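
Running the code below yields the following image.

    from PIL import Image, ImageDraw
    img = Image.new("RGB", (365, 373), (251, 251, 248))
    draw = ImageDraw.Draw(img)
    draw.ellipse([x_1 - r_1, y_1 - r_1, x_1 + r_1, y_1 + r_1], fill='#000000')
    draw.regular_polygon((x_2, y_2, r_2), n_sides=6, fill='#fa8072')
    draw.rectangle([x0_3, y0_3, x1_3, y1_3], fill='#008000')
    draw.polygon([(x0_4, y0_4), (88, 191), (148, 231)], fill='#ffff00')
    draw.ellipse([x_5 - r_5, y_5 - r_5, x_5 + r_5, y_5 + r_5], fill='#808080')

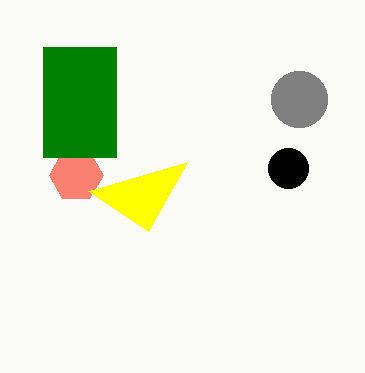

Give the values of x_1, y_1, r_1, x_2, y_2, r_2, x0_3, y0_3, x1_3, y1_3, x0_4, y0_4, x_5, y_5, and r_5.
x_1 = 288, y_1 = 168, r_1 = 20, x_2 = 76, y_2 = 175, r_2 = 27, x0_3 = 43, y0_3 = 47, x1_3 = 116, y1_3 = 157, x0_4 = 187, y0_4 = 162, x_5 = 299, y_5 = 99, r_5 = 28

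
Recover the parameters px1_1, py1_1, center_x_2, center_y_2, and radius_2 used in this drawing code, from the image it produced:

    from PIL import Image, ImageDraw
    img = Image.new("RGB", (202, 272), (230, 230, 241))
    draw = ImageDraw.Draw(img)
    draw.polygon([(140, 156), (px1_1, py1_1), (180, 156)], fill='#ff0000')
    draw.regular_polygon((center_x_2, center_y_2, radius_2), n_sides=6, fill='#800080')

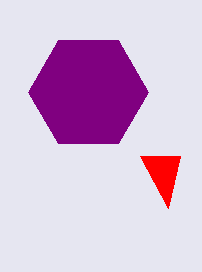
px1_1 = 168
py1_1 = 208
center_x_2 = 88
center_y_2 = 92
radius_2 = 60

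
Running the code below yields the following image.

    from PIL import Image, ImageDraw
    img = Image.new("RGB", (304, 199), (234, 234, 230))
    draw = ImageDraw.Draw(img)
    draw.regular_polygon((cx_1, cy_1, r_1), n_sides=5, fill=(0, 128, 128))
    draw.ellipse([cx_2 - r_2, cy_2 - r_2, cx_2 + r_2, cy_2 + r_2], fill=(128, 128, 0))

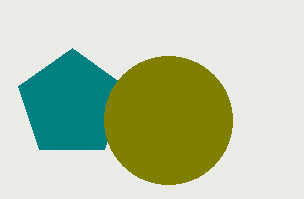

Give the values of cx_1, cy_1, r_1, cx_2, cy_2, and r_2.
cx_1 = 72, cy_1 = 104, r_1 = 56, cx_2 = 168, cy_2 = 120, r_2 = 64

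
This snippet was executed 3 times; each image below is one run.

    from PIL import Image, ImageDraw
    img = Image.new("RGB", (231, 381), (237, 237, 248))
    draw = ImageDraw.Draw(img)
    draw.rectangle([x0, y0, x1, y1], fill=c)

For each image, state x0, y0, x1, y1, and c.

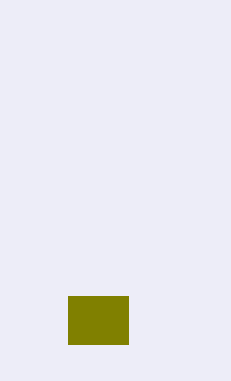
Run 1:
x0 = 68
y0 = 296
x1 = 128
y1 = 344
c = 'olive'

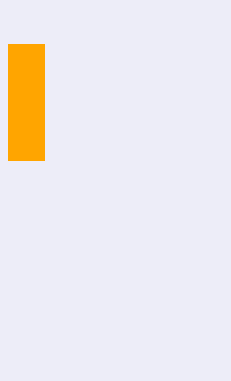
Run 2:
x0 = 8
y0 = 44
x1 = 44
y1 = 160
c = 'orange'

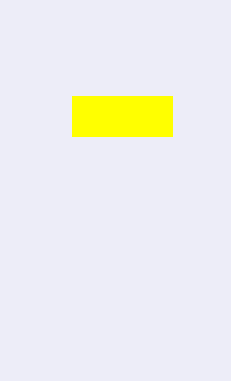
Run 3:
x0 = 72
y0 = 96
x1 = 172
y1 = 136
c = 'yellow'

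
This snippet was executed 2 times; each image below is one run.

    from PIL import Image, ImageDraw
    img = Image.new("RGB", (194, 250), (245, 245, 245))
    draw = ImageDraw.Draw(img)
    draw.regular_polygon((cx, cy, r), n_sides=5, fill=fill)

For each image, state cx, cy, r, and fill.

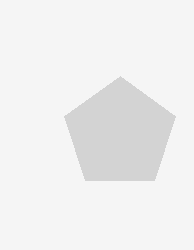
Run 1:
cx = 120, cy = 134, r = 58, fill = 'lightgray'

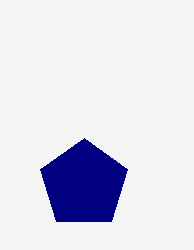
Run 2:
cx = 84
cy = 184
r = 46
fill = 'navy'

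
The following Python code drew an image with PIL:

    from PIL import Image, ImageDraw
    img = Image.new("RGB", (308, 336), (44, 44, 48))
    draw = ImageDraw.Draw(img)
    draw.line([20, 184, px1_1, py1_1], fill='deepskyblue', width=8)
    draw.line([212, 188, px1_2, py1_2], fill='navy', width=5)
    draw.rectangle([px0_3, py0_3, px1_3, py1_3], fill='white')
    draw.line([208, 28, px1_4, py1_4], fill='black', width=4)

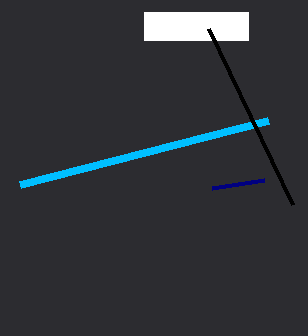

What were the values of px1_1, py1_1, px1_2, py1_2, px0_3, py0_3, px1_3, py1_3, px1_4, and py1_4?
px1_1 = 268, py1_1 = 120, px1_2 = 264, py1_2 = 180, px0_3 = 144, py0_3 = 12, px1_3 = 248, py1_3 = 40, px1_4 = 292, py1_4 = 204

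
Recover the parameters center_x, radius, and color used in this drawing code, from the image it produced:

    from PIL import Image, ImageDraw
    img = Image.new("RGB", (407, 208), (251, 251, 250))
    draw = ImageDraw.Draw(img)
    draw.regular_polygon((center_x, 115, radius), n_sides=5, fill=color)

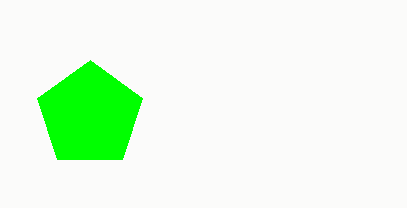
center_x = 90, radius = 55, color = 'lime'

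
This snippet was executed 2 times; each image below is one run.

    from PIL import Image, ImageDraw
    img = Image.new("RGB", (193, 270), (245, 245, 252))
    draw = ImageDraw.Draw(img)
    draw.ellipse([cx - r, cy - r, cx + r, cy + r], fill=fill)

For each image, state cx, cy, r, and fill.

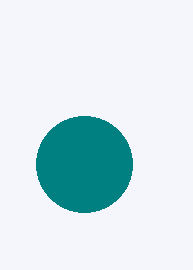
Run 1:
cx = 84
cy = 164
r = 48
fill = 'teal'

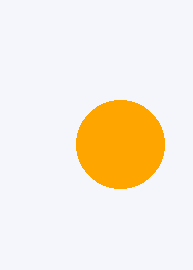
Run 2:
cx = 120; cy = 144; r = 44; fill = 'orange'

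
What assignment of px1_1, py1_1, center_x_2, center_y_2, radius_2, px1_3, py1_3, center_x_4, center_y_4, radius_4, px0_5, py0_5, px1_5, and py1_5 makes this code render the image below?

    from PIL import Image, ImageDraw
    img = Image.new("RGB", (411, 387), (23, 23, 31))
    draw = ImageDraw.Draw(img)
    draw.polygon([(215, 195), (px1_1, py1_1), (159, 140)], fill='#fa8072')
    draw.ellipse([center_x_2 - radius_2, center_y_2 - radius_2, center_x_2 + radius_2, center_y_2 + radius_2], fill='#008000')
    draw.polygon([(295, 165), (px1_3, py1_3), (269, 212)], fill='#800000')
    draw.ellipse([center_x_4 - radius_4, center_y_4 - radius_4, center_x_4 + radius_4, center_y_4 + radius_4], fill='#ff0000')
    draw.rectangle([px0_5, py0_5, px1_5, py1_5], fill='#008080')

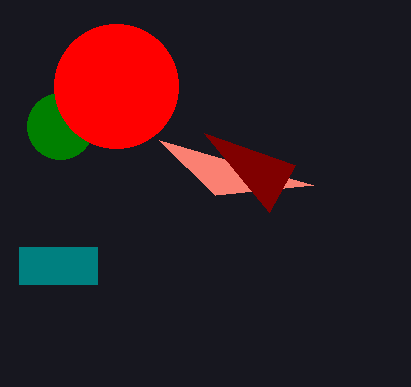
px1_1 = 313, py1_1 = 185, center_x_2 = 60, center_y_2 = 126, radius_2 = 33, px1_3 = 204, py1_3 = 133, center_x_4 = 116, center_y_4 = 86, radius_4 = 62, px0_5 = 19, py0_5 = 247, px1_5 = 97, py1_5 = 284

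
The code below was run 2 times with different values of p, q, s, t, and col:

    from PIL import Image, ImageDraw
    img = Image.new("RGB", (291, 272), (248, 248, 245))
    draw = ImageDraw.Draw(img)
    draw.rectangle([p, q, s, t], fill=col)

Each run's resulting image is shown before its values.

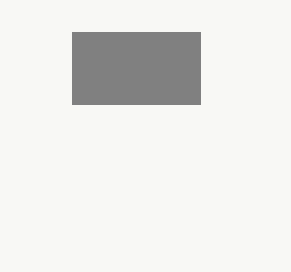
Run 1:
p = 72, q = 32, s = 200, t = 104, col = 'gray'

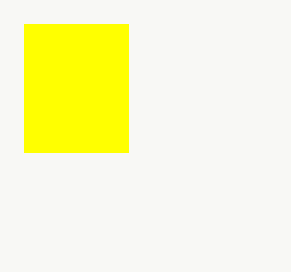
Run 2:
p = 24; q = 24; s = 128; t = 152; col = 'yellow'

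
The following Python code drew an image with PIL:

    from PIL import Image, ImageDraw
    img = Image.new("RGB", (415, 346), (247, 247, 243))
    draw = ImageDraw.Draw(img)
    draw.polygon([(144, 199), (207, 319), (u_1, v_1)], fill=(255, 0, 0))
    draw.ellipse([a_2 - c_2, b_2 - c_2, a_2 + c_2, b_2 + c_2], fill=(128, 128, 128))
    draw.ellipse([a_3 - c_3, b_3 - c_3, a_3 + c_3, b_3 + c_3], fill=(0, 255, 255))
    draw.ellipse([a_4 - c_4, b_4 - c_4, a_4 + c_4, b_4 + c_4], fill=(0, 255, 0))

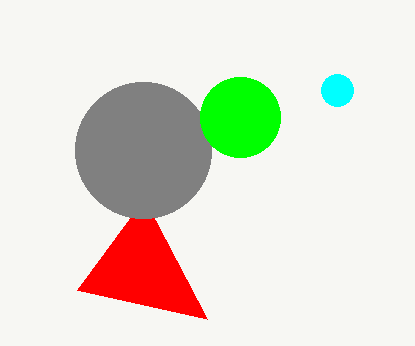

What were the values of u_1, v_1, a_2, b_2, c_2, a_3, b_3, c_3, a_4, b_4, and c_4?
u_1 = 77; v_1 = 290; a_2 = 143; b_2 = 150; c_2 = 68; a_3 = 337; b_3 = 90; c_3 = 16; a_4 = 240; b_4 = 117; c_4 = 40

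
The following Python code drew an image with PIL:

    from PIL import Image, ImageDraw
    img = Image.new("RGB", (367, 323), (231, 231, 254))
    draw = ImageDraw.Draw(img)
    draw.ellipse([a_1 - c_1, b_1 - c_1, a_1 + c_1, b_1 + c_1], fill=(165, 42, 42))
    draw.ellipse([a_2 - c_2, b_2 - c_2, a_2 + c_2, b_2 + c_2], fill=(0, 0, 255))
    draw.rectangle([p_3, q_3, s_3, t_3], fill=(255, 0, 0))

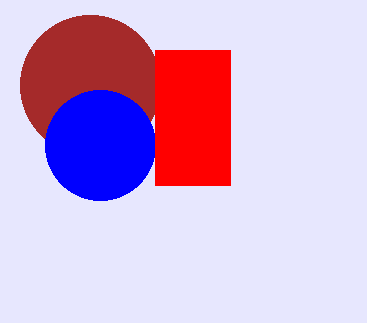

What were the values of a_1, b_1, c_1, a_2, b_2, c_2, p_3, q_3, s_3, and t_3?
a_1 = 90
b_1 = 85
c_1 = 70
a_2 = 100
b_2 = 145
c_2 = 55
p_3 = 155
q_3 = 50
s_3 = 230
t_3 = 185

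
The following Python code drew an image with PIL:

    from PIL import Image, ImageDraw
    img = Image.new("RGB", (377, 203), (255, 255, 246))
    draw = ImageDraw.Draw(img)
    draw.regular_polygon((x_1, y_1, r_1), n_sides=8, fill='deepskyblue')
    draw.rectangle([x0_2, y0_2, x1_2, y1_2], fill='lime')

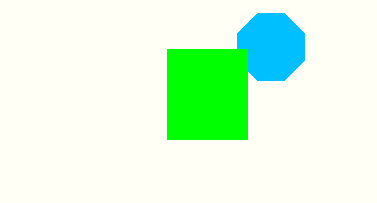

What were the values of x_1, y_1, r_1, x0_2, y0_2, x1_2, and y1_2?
x_1 = 271; y_1 = 47; r_1 = 36; x0_2 = 167; y0_2 = 49; x1_2 = 247; y1_2 = 139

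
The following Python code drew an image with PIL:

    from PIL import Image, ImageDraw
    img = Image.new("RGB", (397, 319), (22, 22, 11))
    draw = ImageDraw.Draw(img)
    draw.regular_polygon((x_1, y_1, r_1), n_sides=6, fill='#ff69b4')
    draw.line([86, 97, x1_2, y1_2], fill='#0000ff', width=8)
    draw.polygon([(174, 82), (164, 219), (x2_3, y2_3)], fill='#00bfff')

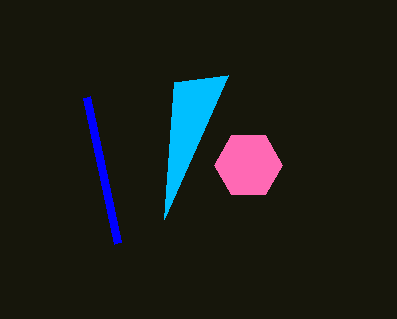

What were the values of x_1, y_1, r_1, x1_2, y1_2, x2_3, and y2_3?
x_1 = 248
y_1 = 165
r_1 = 34
x1_2 = 117
y1_2 = 243
x2_3 = 228
y2_3 = 75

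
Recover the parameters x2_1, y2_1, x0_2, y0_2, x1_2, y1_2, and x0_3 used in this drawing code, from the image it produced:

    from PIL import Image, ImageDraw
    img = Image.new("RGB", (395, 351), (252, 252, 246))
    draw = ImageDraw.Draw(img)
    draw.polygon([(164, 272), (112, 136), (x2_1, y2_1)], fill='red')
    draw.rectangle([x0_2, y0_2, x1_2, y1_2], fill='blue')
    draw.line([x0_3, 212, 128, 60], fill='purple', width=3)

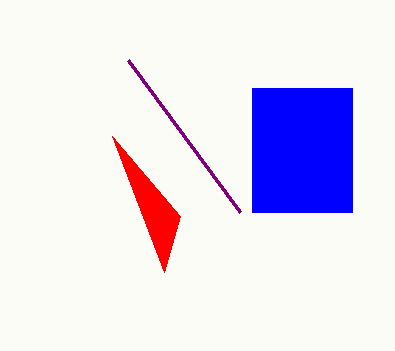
x2_1 = 180, y2_1 = 216, x0_2 = 252, y0_2 = 88, x1_2 = 352, y1_2 = 212, x0_3 = 240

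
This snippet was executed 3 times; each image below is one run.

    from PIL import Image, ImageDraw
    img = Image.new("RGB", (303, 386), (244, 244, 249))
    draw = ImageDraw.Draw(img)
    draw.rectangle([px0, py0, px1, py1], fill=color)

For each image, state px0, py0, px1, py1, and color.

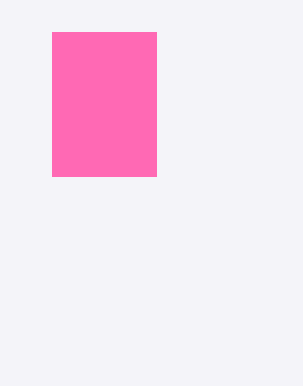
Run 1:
px0 = 52; py0 = 32; px1 = 156; py1 = 176; color = 'hotpink'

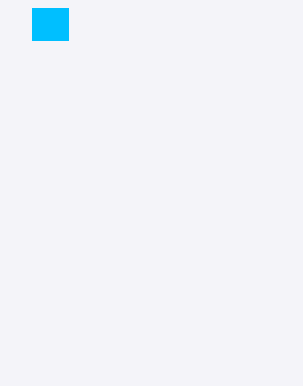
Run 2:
px0 = 32; py0 = 8; px1 = 68; py1 = 40; color = 'deepskyblue'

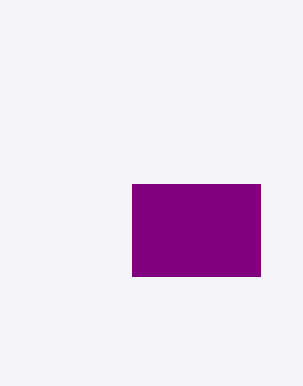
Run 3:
px0 = 132; py0 = 184; px1 = 260; py1 = 276; color = 'purple'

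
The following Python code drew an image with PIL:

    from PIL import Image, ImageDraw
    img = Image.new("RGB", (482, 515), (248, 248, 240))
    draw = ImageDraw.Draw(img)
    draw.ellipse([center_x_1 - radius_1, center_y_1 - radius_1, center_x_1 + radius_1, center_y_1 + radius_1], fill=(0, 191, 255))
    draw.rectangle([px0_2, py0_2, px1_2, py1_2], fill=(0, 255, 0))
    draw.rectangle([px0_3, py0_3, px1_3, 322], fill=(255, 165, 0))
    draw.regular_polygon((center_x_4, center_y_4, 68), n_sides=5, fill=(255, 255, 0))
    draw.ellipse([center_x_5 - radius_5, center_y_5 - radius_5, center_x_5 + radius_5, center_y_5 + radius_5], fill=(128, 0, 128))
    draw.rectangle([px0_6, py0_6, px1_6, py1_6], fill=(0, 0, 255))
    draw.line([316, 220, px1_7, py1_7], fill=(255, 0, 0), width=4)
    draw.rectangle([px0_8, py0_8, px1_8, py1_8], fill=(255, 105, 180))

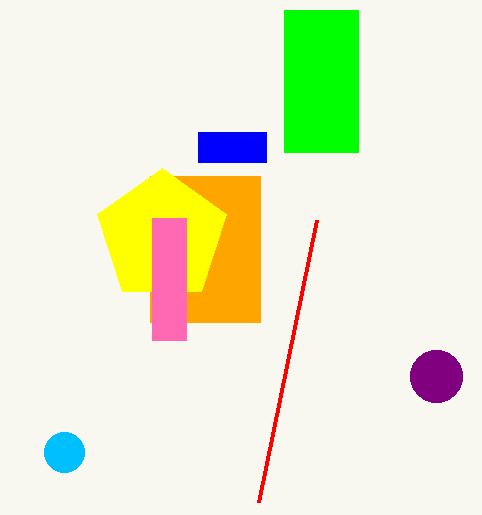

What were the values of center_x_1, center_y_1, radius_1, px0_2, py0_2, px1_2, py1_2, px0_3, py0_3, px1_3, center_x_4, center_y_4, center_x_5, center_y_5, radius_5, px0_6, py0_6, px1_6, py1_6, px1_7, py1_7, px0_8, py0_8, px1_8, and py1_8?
center_x_1 = 64; center_y_1 = 452; radius_1 = 20; px0_2 = 284; py0_2 = 10; px1_2 = 358; py1_2 = 152; px0_3 = 150; py0_3 = 176; px1_3 = 260; center_x_4 = 162; center_y_4 = 236; center_x_5 = 436; center_y_5 = 376; radius_5 = 26; px0_6 = 198; py0_6 = 132; px1_6 = 266; py1_6 = 162; px1_7 = 258; py1_7 = 502; px0_8 = 152; py0_8 = 218; px1_8 = 186; py1_8 = 340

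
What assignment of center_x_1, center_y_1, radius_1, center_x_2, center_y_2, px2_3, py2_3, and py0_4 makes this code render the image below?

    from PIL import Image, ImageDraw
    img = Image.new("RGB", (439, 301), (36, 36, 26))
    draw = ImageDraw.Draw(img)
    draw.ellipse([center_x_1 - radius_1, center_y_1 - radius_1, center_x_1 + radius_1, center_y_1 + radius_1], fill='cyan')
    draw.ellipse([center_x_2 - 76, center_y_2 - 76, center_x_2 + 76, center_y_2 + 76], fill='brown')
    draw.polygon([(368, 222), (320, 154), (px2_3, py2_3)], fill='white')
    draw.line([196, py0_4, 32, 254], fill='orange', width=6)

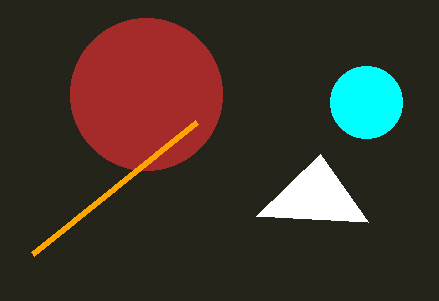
center_x_1 = 366; center_y_1 = 102; radius_1 = 36; center_x_2 = 146; center_y_2 = 94; px2_3 = 256; py2_3 = 216; py0_4 = 122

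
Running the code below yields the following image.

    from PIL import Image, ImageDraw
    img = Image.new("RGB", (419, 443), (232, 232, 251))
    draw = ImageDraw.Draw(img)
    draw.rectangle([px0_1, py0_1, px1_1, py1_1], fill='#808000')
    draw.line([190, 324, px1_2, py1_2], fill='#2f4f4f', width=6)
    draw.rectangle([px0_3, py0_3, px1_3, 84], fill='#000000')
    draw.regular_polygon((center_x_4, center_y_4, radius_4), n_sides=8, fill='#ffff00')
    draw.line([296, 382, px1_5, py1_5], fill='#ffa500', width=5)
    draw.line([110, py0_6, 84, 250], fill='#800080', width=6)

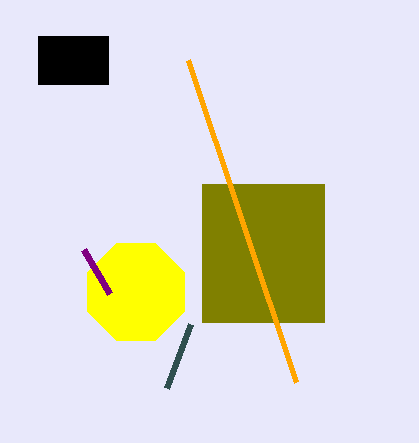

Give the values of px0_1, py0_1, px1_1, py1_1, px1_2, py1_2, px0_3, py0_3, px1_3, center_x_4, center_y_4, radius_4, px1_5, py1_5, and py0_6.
px0_1 = 202, py0_1 = 184, px1_1 = 324, py1_1 = 322, px1_2 = 166, py1_2 = 388, px0_3 = 38, py0_3 = 36, px1_3 = 108, center_x_4 = 136, center_y_4 = 292, radius_4 = 52, px1_5 = 188, py1_5 = 60, py0_6 = 294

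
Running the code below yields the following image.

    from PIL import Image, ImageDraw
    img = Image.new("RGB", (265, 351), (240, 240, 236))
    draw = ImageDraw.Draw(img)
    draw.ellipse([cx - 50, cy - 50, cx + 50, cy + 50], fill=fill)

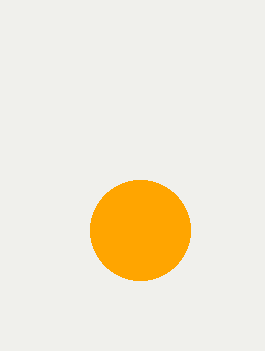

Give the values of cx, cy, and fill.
cx = 140
cy = 230
fill = 'orange'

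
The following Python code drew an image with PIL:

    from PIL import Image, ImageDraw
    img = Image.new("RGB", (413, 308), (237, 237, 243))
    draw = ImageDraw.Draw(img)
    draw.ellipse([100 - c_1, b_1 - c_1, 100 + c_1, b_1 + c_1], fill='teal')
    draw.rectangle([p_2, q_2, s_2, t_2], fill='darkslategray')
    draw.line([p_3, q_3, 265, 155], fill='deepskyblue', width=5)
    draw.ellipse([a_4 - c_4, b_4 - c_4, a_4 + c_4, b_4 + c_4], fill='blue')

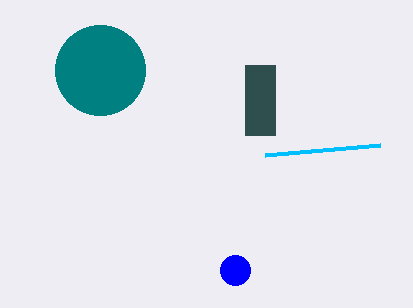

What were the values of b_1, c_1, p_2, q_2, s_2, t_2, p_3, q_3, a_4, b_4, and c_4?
b_1 = 70, c_1 = 45, p_2 = 245, q_2 = 65, s_2 = 275, t_2 = 135, p_3 = 380, q_3 = 145, a_4 = 235, b_4 = 270, c_4 = 15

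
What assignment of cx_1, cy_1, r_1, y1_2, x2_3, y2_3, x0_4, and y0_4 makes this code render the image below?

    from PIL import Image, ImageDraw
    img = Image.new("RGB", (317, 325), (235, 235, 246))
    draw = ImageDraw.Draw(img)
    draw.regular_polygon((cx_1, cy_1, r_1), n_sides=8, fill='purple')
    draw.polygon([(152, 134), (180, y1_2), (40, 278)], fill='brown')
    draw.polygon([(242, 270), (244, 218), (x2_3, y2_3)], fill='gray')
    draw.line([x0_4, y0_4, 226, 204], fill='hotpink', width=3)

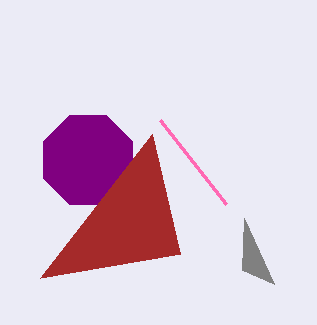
cx_1 = 88, cy_1 = 160, r_1 = 48, y1_2 = 254, x2_3 = 274, y2_3 = 284, x0_4 = 160, y0_4 = 120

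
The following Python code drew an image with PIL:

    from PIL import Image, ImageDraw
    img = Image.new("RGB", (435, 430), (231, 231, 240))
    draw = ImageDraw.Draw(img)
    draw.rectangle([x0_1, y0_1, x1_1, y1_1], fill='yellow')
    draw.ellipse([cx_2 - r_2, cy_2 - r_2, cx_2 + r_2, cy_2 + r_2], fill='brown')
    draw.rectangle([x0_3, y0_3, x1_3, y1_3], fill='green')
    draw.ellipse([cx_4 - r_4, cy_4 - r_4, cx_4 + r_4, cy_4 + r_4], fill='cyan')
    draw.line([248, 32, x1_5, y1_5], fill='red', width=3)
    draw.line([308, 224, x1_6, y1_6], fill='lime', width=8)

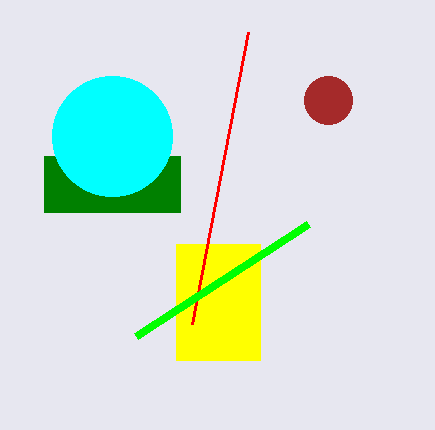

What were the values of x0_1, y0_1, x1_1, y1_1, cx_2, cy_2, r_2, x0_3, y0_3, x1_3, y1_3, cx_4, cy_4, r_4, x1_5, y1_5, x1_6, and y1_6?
x0_1 = 176, y0_1 = 244, x1_1 = 260, y1_1 = 360, cx_2 = 328, cy_2 = 100, r_2 = 24, x0_3 = 44, y0_3 = 156, x1_3 = 180, y1_3 = 212, cx_4 = 112, cy_4 = 136, r_4 = 60, x1_5 = 192, y1_5 = 324, x1_6 = 136, y1_6 = 336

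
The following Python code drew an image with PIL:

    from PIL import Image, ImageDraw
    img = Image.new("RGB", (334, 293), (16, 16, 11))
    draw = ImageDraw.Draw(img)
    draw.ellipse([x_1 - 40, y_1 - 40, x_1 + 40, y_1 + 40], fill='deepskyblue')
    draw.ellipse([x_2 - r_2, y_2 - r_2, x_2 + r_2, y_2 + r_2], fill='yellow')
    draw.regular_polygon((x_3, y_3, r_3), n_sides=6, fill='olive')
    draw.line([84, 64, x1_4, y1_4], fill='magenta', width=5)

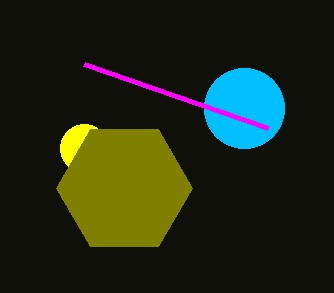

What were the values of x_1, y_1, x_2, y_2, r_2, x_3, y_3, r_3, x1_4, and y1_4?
x_1 = 244
y_1 = 108
x_2 = 84
y_2 = 148
r_2 = 24
x_3 = 124
y_3 = 188
r_3 = 68
x1_4 = 268
y1_4 = 128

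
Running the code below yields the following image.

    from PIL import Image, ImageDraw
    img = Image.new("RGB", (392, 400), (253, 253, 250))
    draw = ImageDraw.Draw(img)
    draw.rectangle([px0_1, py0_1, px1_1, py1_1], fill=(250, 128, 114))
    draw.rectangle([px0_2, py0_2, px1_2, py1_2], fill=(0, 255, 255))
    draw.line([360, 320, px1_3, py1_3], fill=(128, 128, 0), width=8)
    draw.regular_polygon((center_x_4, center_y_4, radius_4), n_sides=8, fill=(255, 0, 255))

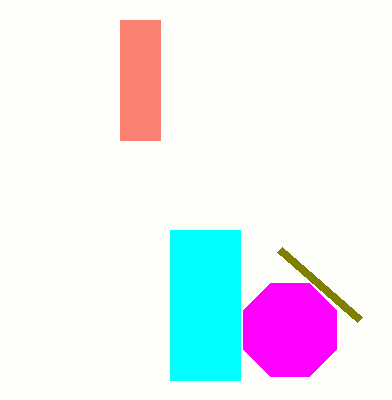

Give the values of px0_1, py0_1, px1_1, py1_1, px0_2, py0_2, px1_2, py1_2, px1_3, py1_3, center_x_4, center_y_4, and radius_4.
px0_1 = 120; py0_1 = 20; px1_1 = 160; py1_1 = 140; px0_2 = 170; py0_2 = 230; px1_2 = 240; py1_2 = 380; px1_3 = 280; py1_3 = 250; center_x_4 = 290; center_y_4 = 330; radius_4 = 50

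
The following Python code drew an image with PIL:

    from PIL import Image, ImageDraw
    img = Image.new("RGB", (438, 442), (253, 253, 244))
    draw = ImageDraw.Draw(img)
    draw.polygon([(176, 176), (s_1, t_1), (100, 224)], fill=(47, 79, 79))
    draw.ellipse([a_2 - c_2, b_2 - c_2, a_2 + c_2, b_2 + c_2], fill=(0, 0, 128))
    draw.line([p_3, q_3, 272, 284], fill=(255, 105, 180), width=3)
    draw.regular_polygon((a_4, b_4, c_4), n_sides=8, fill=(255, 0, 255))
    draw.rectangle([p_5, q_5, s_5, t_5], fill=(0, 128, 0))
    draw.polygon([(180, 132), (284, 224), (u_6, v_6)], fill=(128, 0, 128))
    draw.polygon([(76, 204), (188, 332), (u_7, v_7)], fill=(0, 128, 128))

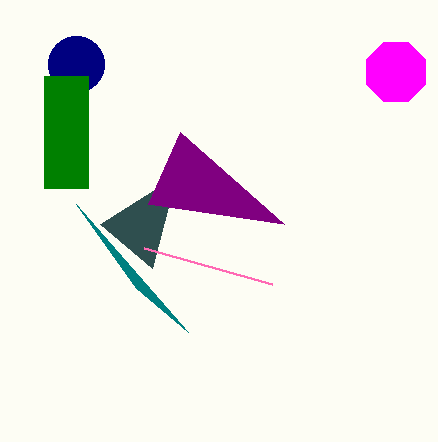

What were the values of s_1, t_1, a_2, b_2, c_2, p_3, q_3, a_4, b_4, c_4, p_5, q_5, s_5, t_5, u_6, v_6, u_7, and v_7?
s_1 = 152; t_1 = 268; a_2 = 76; b_2 = 64; c_2 = 28; p_3 = 144; q_3 = 248; a_4 = 396; b_4 = 72; c_4 = 32; p_5 = 44; q_5 = 76; s_5 = 88; t_5 = 188; u_6 = 148; v_6 = 204; u_7 = 136; v_7 = 288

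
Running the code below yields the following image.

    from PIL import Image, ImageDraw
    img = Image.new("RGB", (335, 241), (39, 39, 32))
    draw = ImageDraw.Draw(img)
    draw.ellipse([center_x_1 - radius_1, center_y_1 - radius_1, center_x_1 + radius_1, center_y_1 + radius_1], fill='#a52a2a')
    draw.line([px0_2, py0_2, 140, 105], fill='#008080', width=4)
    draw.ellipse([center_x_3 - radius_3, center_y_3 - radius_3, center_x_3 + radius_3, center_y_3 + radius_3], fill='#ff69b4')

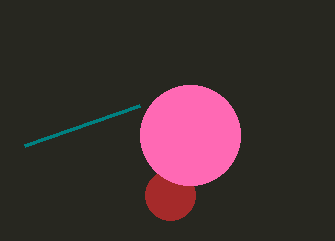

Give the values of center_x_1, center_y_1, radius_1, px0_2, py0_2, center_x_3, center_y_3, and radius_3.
center_x_1 = 170
center_y_1 = 195
radius_1 = 25
px0_2 = 25
py0_2 = 145
center_x_3 = 190
center_y_3 = 135
radius_3 = 50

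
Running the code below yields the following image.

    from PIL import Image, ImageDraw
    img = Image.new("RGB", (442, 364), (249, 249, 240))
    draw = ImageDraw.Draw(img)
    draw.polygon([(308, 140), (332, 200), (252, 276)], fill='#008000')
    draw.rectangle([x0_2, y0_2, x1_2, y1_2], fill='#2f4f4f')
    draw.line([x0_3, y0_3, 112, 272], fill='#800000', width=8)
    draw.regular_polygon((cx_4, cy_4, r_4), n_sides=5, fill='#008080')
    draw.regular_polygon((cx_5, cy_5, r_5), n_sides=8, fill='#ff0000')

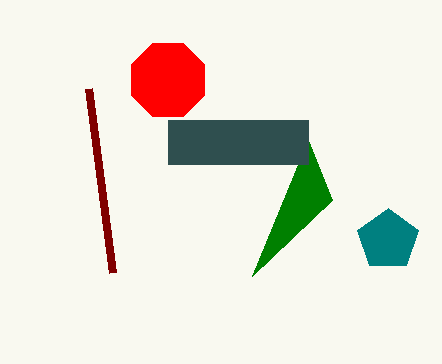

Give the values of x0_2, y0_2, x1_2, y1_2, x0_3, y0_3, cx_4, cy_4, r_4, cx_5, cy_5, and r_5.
x0_2 = 168, y0_2 = 120, x1_2 = 308, y1_2 = 164, x0_3 = 88, y0_3 = 88, cx_4 = 388, cy_4 = 240, r_4 = 32, cx_5 = 168, cy_5 = 80, r_5 = 40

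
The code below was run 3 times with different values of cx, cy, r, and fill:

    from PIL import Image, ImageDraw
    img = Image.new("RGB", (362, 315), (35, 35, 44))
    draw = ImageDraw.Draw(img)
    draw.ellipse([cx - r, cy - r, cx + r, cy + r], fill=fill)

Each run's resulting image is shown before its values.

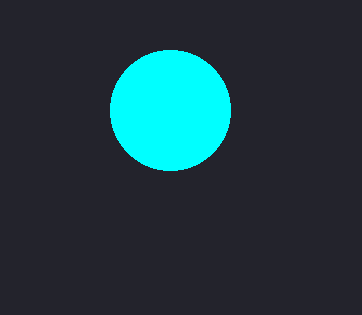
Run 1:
cx = 170; cy = 110; r = 60; fill = 'cyan'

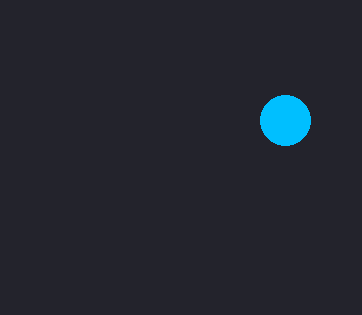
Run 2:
cx = 285, cy = 120, r = 25, fill = 'deepskyblue'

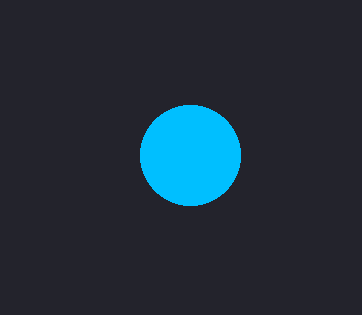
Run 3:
cx = 190, cy = 155, r = 50, fill = 'deepskyblue'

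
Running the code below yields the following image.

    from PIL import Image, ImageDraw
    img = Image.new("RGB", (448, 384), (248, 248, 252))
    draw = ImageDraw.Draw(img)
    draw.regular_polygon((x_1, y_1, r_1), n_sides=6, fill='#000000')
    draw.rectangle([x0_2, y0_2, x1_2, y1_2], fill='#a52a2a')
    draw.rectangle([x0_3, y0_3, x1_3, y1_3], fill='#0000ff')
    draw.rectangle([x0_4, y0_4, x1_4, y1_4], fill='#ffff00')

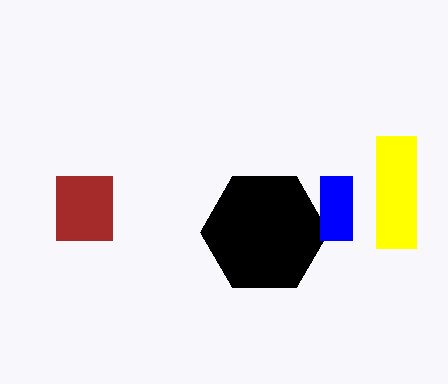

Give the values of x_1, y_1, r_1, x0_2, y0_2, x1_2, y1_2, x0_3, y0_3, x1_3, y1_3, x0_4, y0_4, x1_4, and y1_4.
x_1 = 264
y_1 = 232
r_1 = 64
x0_2 = 56
y0_2 = 176
x1_2 = 112
y1_2 = 240
x0_3 = 320
y0_3 = 176
x1_3 = 352
y1_3 = 240
x0_4 = 376
y0_4 = 136
x1_4 = 416
y1_4 = 248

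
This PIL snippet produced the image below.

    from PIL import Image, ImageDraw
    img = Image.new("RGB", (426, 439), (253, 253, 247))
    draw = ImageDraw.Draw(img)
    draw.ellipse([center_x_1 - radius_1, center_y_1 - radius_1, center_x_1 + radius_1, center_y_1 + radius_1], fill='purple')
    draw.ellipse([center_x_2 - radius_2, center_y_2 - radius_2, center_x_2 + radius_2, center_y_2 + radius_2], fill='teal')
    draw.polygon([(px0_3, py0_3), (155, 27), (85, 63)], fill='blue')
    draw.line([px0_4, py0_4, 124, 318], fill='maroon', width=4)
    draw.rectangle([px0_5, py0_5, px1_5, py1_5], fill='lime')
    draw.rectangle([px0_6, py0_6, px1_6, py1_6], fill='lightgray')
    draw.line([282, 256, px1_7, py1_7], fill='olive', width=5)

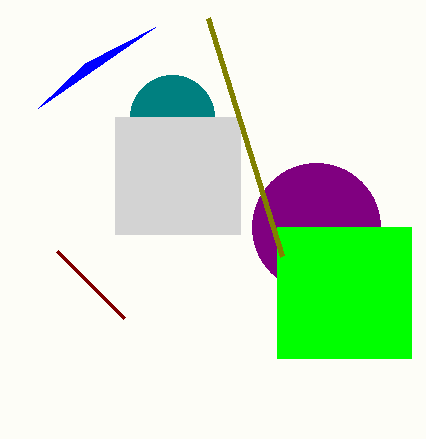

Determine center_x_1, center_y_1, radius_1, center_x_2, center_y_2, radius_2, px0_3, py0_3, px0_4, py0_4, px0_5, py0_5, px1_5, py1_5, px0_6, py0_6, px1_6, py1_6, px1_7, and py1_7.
center_x_1 = 316, center_y_1 = 227, radius_1 = 64, center_x_2 = 172, center_y_2 = 117, radius_2 = 42, px0_3 = 38, py0_3 = 108, px0_4 = 57, py0_4 = 251, px0_5 = 277, py0_5 = 227, px1_5 = 411, py1_5 = 358, px0_6 = 115, py0_6 = 117, px1_6 = 240, py1_6 = 234, px1_7 = 208, py1_7 = 18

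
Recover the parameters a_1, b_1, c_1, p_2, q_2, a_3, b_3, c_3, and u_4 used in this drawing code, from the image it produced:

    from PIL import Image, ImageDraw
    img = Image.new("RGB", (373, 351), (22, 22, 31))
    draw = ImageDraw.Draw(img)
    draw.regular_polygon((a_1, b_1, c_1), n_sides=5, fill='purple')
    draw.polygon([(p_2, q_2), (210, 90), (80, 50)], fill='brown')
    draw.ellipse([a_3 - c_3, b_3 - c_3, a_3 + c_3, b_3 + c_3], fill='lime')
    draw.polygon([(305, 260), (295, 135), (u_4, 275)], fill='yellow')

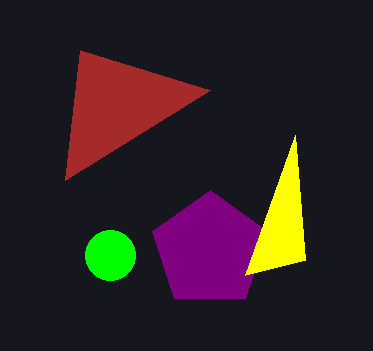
a_1 = 210
b_1 = 250
c_1 = 60
p_2 = 65
q_2 = 180
a_3 = 110
b_3 = 255
c_3 = 25
u_4 = 245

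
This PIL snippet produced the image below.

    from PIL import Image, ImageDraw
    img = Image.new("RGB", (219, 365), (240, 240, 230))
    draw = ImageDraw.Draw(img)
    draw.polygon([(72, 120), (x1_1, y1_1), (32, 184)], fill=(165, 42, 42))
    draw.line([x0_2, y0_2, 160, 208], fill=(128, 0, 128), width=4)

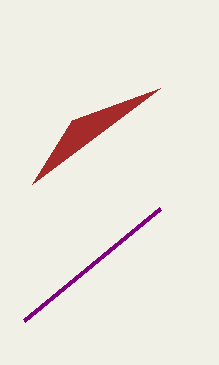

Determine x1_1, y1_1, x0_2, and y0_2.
x1_1 = 160
y1_1 = 88
x0_2 = 24
y0_2 = 320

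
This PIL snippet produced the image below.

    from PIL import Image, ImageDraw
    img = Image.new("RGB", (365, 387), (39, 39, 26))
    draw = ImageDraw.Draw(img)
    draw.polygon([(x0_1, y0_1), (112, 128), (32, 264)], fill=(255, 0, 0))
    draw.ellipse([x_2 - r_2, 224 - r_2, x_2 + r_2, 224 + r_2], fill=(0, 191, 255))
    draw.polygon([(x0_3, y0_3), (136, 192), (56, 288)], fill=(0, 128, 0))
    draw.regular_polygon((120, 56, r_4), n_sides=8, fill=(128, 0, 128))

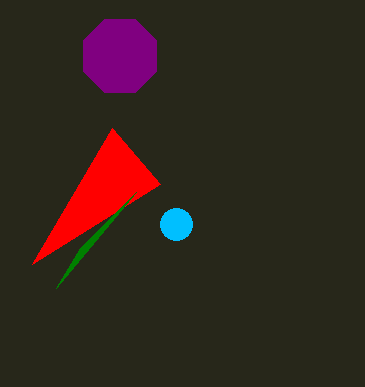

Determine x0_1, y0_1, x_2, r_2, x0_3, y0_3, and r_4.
x0_1 = 160; y0_1 = 184; x_2 = 176; r_2 = 16; x0_3 = 80; y0_3 = 248; r_4 = 40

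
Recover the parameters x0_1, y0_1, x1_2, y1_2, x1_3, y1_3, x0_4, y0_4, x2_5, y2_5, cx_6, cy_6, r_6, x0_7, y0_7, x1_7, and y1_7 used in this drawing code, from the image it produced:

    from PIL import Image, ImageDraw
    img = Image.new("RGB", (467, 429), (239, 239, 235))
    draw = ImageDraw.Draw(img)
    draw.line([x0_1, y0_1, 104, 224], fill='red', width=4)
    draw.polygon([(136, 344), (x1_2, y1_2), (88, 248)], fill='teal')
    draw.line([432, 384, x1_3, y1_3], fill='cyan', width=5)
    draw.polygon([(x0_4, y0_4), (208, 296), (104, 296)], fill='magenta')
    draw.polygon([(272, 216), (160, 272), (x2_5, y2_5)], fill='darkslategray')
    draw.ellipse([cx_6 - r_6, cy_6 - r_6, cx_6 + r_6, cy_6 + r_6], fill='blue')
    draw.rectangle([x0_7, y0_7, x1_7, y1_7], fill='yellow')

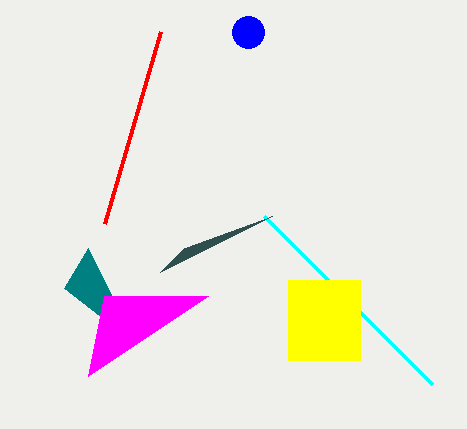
x0_1 = 160, y0_1 = 32, x1_2 = 64, y1_2 = 288, x1_3 = 264, y1_3 = 216, x0_4 = 88, y0_4 = 376, x2_5 = 184, y2_5 = 248, cx_6 = 248, cy_6 = 32, r_6 = 16, x0_7 = 288, y0_7 = 280, x1_7 = 360, y1_7 = 360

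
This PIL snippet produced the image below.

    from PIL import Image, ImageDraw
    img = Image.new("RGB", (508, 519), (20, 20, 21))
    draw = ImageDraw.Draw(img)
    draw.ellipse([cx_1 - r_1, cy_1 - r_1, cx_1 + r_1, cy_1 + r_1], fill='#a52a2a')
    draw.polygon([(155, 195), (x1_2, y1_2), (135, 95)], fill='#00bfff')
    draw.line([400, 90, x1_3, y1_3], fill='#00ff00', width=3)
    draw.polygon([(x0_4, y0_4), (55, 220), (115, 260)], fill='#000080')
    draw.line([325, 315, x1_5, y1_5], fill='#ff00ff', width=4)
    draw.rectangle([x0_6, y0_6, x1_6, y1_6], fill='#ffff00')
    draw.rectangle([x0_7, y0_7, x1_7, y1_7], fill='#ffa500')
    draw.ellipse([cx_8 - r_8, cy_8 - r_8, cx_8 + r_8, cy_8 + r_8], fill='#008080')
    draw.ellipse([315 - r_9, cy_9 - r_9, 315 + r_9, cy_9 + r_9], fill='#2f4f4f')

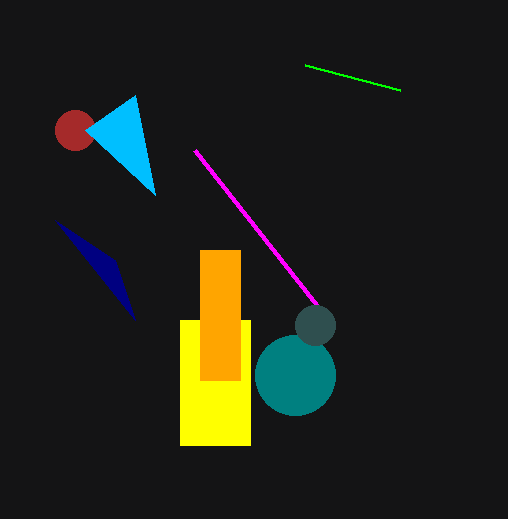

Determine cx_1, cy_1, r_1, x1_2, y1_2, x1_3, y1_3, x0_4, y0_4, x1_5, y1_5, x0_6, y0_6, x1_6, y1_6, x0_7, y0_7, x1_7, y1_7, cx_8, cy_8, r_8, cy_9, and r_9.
cx_1 = 75; cy_1 = 130; r_1 = 20; x1_2 = 85; y1_2 = 130; x1_3 = 305; y1_3 = 65; x0_4 = 135; y0_4 = 320; x1_5 = 195; y1_5 = 150; x0_6 = 180; y0_6 = 320; x1_6 = 250; y1_6 = 445; x0_7 = 200; y0_7 = 250; x1_7 = 240; y1_7 = 380; cx_8 = 295; cy_8 = 375; r_8 = 40; cy_9 = 325; r_9 = 20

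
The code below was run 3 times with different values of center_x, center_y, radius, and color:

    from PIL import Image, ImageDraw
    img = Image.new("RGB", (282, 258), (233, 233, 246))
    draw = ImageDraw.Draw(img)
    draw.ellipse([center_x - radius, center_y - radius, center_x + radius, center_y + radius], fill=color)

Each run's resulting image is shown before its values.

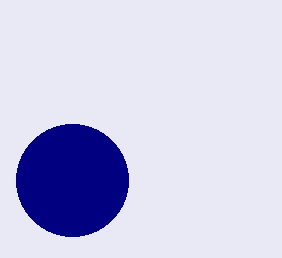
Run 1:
center_x = 72, center_y = 180, radius = 56, color = 'navy'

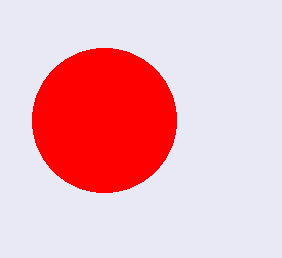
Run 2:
center_x = 104
center_y = 120
radius = 72
color = 'red'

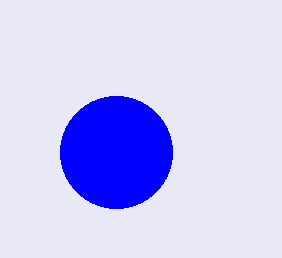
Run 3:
center_x = 116; center_y = 152; radius = 56; color = 'blue'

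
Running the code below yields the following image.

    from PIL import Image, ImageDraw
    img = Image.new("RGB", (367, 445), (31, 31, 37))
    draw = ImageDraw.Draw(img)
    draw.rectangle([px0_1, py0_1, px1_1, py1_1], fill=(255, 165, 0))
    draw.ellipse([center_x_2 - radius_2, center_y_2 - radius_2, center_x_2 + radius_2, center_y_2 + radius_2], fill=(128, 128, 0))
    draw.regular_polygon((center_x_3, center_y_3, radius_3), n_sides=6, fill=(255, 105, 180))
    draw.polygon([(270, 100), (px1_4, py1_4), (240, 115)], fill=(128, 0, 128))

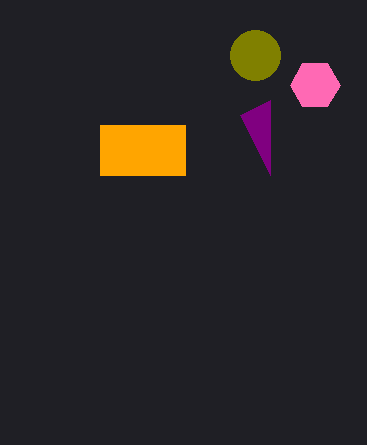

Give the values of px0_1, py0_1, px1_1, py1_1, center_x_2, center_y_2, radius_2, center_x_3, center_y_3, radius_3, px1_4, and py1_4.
px0_1 = 100
py0_1 = 125
px1_1 = 185
py1_1 = 175
center_x_2 = 255
center_y_2 = 55
radius_2 = 25
center_x_3 = 315
center_y_3 = 85
radius_3 = 25
px1_4 = 270
py1_4 = 175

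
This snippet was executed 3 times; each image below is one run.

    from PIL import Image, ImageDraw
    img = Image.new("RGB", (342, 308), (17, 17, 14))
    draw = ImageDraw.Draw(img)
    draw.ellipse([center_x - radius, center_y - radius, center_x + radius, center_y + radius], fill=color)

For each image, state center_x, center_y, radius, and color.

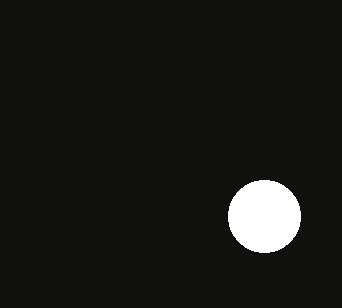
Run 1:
center_x = 264
center_y = 216
radius = 36
color = 'white'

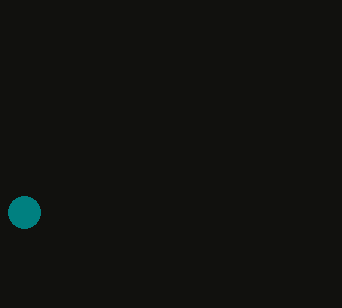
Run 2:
center_x = 24
center_y = 212
radius = 16
color = 'teal'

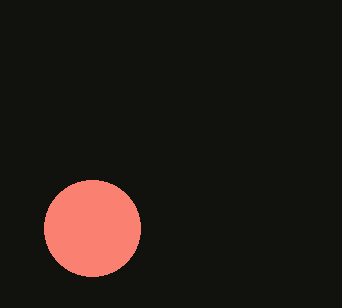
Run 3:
center_x = 92, center_y = 228, radius = 48, color = 'salmon'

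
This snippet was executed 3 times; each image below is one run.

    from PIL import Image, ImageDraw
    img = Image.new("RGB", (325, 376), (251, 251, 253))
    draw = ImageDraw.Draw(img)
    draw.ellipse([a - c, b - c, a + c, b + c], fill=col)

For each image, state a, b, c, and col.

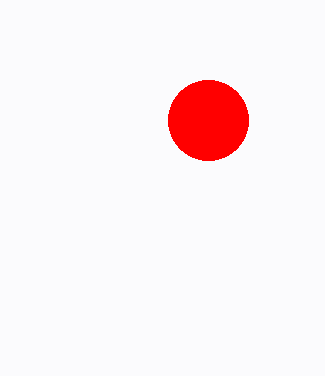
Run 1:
a = 208, b = 120, c = 40, col = 'red'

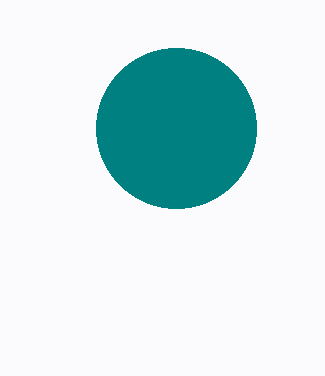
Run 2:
a = 176, b = 128, c = 80, col = 'teal'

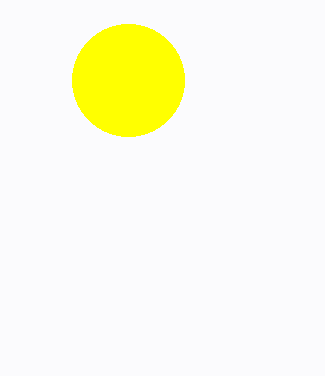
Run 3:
a = 128, b = 80, c = 56, col = 'yellow'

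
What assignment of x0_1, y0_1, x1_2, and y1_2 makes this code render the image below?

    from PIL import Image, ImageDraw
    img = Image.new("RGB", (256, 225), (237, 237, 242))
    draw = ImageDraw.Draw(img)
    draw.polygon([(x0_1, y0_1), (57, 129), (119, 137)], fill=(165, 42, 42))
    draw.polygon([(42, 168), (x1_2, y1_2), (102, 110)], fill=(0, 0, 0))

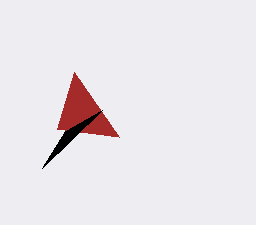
x0_1 = 74, y0_1 = 72, x1_2 = 65, y1_2 = 131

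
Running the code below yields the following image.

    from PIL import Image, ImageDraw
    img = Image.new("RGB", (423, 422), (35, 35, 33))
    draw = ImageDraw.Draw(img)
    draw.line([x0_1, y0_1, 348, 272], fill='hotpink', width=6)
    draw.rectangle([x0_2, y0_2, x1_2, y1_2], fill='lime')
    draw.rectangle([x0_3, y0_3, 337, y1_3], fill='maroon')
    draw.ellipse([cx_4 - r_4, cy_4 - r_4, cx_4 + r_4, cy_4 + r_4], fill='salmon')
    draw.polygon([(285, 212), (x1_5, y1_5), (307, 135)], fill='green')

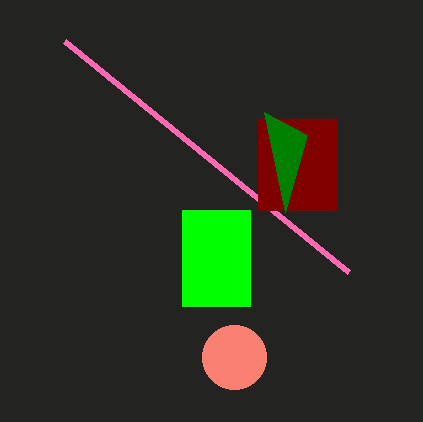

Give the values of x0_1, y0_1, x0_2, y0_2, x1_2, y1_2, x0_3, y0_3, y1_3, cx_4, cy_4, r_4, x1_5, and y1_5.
x0_1 = 64, y0_1 = 41, x0_2 = 182, y0_2 = 210, x1_2 = 250, y1_2 = 306, x0_3 = 258, y0_3 = 119, y1_3 = 210, cx_4 = 234, cy_4 = 357, r_4 = 32, x1_5 = 264, y1_5 = 112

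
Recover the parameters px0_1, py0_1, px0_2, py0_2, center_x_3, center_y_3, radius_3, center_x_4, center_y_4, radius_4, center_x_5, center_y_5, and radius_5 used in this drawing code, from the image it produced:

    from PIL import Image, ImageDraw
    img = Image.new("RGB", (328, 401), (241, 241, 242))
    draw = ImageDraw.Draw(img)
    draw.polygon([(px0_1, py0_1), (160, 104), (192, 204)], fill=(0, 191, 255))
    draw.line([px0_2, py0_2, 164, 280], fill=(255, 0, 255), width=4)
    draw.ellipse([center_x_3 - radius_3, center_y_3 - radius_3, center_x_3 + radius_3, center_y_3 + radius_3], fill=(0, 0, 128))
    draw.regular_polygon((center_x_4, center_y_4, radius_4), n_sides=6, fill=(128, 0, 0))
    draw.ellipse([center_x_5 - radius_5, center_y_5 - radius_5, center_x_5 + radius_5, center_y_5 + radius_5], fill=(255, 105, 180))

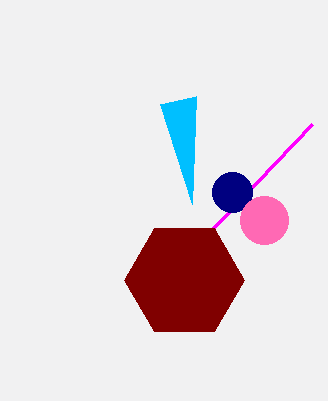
px0_1 = 196, py0_1 = 96, px0_2 = 312, py0_2 = 124, center_x_3 = 232, center_y_3 = 192, radius_3 = 20, center_x_4 = 184, center_y_4 = 280, radius_4 = 60, center_x_5 = 264, center_y_5 = 220, radius_5 = 24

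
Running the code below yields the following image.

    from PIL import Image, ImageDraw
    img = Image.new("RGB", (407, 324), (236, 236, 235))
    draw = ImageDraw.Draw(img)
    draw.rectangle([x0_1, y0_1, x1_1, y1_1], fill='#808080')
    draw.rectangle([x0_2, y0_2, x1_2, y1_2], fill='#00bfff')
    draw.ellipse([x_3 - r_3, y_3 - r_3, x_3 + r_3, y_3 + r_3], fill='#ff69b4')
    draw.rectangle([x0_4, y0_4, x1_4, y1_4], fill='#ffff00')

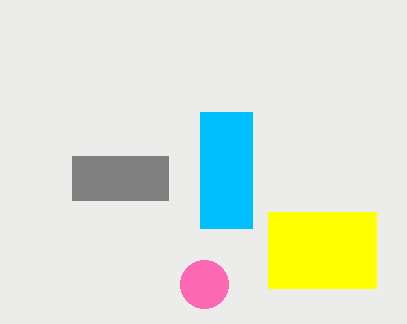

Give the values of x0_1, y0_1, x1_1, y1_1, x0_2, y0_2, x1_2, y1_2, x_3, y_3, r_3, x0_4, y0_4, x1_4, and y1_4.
x0_1 = 72; y0_1 = 156; x1_1 = 168; y1_1 = 200; x0_2 = 200; y0_2 = 112; x1_2 = 252; y1_2 = 228; x_3 = 204; y_3 = 284; r_3 = 24; x0_4 = 268; y0_4 = 212; x1_4 = 376; y1_4 = 288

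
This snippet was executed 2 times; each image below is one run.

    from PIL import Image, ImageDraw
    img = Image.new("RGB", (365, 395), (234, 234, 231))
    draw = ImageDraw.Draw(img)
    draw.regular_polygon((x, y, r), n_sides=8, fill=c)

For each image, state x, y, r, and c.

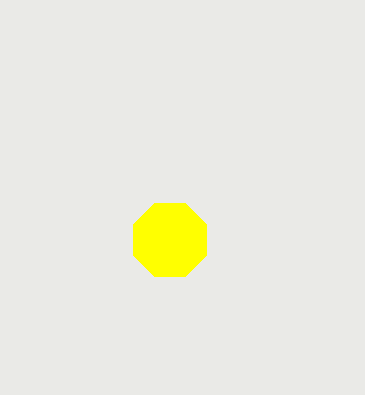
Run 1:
x = 170; y = 240; r = 40; c = 'yellow'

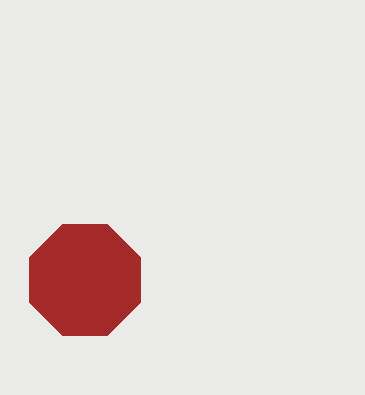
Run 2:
x = 85; y = 280; r = 60; c = 'brown'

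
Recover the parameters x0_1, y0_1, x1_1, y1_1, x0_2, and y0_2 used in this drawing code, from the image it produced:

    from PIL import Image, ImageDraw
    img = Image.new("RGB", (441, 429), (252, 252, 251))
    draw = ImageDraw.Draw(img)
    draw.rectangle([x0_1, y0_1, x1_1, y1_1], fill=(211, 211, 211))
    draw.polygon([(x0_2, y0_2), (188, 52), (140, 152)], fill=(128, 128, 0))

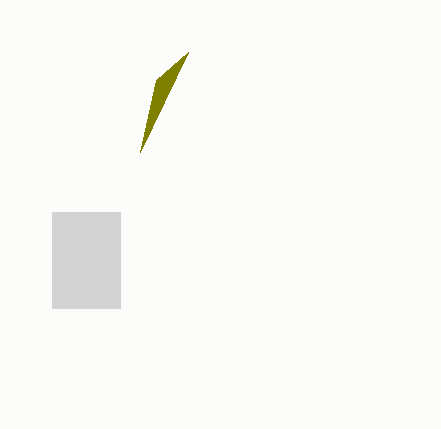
x0_1 = 52
y0_1 = 212
x1_1 = 120
y1_1 = 308
x0_2 = 156
y0_2 = 80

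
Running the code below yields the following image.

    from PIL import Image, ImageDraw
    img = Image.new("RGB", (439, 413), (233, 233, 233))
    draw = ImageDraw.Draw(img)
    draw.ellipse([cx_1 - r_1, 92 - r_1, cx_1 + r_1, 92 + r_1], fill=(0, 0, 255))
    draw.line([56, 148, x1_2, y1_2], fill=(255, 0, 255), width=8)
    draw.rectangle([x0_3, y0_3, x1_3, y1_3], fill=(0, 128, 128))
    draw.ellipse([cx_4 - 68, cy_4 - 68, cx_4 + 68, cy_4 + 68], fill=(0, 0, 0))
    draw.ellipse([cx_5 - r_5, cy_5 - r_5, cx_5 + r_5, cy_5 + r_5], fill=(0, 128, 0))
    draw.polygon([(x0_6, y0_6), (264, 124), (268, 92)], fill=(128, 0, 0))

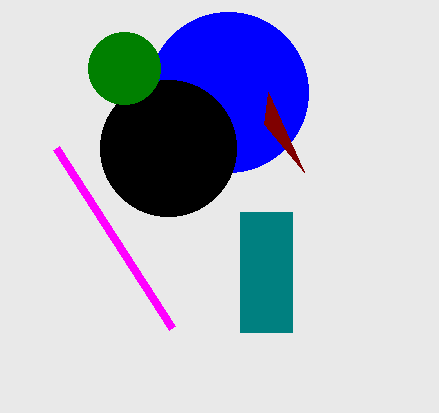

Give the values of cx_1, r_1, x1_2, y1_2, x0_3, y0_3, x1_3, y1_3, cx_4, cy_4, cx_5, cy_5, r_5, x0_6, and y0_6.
cx_1 = 228; r_1 = 80; x1_2 = 172; y1_2 = 328; x0_3 = 240; y0_3 = 212; x1_3 = 292; y1_3 = 332; cx_4 = 168; cy_4 = 148; cx_5 = 124; cy_5 = 68; r_5 = 36; x0_6 = 304; y0_6 = 172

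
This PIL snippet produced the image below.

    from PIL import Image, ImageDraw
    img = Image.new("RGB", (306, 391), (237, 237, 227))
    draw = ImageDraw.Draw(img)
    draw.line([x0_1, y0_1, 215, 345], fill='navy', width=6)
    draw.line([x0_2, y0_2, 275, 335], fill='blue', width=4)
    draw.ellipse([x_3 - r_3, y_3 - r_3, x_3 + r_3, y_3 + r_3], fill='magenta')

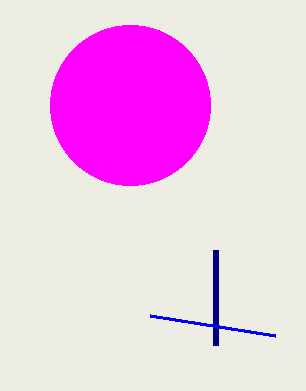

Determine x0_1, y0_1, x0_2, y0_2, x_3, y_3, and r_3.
x0_1 = 215, y0_1 = 250, x0_2 = 150, y0_2 = 315, x_3 = 130, y_3 = 105, r_3 = 80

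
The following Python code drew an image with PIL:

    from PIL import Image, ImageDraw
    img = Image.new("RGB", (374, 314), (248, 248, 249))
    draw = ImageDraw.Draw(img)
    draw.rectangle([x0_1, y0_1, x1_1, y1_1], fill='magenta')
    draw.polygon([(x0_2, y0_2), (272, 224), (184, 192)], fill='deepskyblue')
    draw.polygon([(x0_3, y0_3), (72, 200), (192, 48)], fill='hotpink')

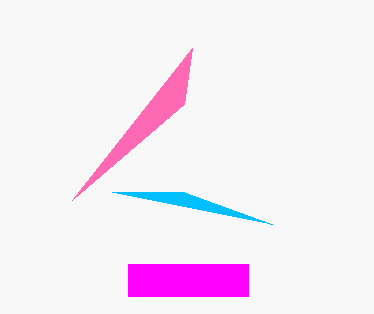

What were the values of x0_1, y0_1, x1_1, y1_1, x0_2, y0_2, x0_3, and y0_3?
x0_1 = 128; y0_1 = 264; x1_1 = 248; y1_1 = 296; x0_2 = 112; y0_2 = 192; x0_3 = 184; y0_3 = 104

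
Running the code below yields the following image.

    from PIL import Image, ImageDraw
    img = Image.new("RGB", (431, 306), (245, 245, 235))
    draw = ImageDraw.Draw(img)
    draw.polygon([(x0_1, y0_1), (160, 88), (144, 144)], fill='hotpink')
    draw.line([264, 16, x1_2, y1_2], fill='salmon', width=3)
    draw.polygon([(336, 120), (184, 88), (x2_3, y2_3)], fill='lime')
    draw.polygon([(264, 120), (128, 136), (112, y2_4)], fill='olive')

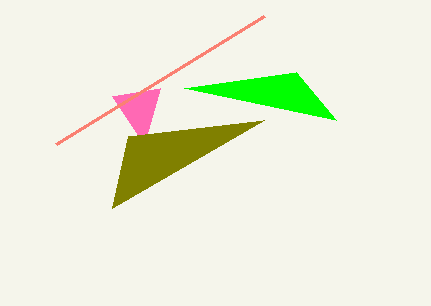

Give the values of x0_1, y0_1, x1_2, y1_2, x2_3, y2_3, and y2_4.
x0_1 = 112, y0_1 = 96, x1_2 = 56, y1_2 = 144, x2_3 = 296, y2_3 = 72, y2_4 = 208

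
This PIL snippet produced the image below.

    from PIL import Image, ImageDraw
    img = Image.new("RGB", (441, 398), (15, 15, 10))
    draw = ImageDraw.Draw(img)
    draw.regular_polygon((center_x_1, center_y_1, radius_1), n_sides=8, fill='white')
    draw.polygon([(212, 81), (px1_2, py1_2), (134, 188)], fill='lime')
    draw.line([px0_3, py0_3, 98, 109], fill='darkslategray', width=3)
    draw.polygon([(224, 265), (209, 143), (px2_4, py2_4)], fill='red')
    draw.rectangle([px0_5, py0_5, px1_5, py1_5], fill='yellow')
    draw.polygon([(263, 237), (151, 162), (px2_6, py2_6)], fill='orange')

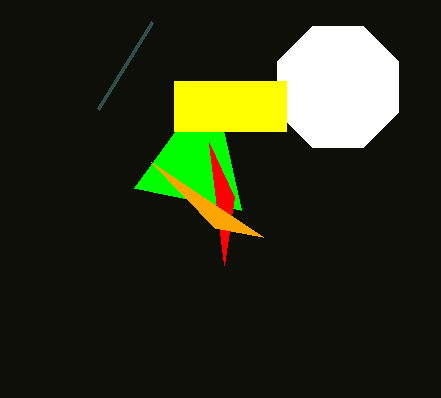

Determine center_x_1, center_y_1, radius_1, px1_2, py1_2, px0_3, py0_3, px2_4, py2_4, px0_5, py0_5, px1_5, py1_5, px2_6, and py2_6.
center_x_1 = 338; center_y_1 = 87; radius_1 = 66; px1_2 = 241; py1_2 = 210; px0_3 = 152; py0_3 = 22; px2_4 = 234; py2_4 = 197; px0_5 = 174; py0_5 = 81; px1_5 = 286; py1_5 = 131; px2_6 = 215; py2_6 = 228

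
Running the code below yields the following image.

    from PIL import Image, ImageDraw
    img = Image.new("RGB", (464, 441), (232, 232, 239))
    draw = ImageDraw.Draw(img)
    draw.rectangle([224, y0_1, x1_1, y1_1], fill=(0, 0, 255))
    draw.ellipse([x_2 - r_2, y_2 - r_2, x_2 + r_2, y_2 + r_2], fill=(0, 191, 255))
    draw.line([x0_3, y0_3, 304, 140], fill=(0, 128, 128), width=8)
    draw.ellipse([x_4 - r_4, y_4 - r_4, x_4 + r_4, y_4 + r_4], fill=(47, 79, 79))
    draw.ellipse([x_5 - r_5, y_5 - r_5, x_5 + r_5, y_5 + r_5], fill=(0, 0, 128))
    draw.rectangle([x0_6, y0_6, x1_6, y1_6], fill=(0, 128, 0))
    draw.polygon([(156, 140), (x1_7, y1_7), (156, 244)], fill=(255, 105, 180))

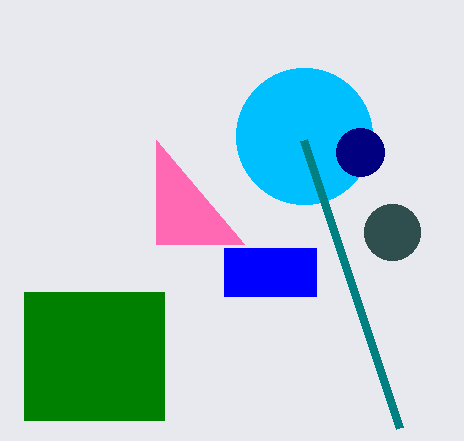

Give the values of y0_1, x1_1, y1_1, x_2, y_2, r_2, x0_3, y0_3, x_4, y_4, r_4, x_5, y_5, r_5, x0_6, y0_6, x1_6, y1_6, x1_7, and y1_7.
y0_1 = 248; x1_1 = 316; y1_1 = 296; x_2 = 304; y_2 = 136; r_2 = 68; x0_3 = 400; y0_3 = 428; x_4 = 392; y_4 = 232; r_4 = 28; x_5 = 360; y_5 = 152; r_5 = 24; x0_6 = 24; y0_6 = 292; x1_6 = 164; y1_6 = 420; x1_7 = 244; y1_7 = 244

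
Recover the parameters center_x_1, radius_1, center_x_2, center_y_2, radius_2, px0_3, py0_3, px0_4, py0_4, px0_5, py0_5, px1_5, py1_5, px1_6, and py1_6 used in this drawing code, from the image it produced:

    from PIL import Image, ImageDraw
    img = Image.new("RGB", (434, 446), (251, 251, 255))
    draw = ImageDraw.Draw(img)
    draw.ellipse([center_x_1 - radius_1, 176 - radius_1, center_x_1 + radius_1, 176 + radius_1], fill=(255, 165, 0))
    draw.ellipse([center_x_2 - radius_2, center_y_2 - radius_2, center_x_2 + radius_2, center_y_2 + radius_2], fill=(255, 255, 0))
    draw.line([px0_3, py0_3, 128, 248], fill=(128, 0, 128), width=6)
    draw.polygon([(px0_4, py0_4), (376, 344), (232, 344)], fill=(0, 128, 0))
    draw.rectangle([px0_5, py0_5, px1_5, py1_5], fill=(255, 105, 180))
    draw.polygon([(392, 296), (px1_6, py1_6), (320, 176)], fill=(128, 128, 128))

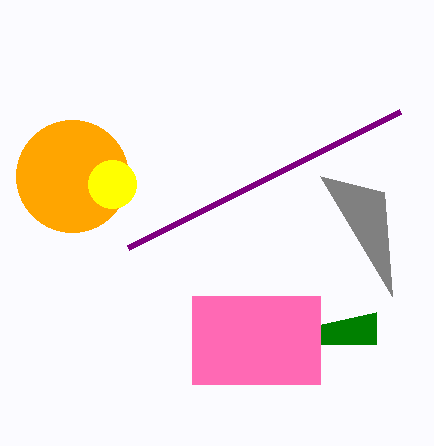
center_x_1 = 72; radius_1 = 56; center_x_2 = 112; center_y_2 = 184; radius_2 = 24; px0_3 = 400; py0_3 = 112; px0_4 = 376; py0_4 = 312; px0_5 = 192; py0_5 = 296; px1_5 = 320; py1_5 = 384; px1_6 = 384; py1_6 = 192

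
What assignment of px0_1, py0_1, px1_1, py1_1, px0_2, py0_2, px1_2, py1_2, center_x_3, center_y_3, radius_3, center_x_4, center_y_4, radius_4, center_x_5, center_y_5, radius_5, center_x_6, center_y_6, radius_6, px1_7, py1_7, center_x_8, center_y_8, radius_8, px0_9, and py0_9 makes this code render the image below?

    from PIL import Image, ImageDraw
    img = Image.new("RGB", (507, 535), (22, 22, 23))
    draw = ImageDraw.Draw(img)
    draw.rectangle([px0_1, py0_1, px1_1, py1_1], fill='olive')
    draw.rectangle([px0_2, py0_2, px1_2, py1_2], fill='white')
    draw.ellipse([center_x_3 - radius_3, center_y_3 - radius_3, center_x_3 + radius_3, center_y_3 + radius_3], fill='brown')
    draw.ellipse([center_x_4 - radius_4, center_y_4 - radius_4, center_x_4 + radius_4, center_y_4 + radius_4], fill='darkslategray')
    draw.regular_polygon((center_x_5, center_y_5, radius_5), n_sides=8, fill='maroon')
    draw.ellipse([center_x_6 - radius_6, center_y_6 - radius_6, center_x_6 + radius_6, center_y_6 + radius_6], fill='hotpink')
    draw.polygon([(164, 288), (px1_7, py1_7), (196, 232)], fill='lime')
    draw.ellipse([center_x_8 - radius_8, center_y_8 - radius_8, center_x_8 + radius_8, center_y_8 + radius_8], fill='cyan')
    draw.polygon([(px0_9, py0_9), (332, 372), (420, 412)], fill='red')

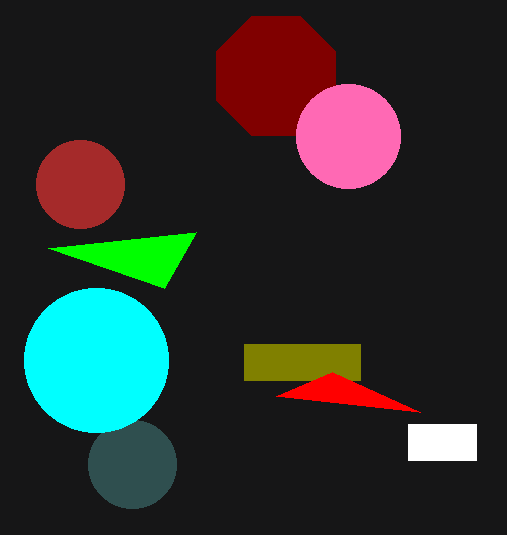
px0_1 = 244, py0_1 = 344, px1_1 = 360, py1_1 = 380, px0_2 = 408, py0_2 = 424, px1_2 = 476, py1_2 = 460, center_x_3 = 80, center_y_3 = 184, radius_3 = 44, center_x_4 = 132, center_y_4 = 464, radius_4 = 44, center_x_5 = 276, center_y_5 = 76, radius_5 = 64, center_x_6 = 348, center_y_6 = 136, radius_6 = 52, px1_7 = 48, py1_7 = 248, center_x_8 = 96, center_y_8 = 360, radius_8 = 72, px0_9 = 276, py0_9 = 396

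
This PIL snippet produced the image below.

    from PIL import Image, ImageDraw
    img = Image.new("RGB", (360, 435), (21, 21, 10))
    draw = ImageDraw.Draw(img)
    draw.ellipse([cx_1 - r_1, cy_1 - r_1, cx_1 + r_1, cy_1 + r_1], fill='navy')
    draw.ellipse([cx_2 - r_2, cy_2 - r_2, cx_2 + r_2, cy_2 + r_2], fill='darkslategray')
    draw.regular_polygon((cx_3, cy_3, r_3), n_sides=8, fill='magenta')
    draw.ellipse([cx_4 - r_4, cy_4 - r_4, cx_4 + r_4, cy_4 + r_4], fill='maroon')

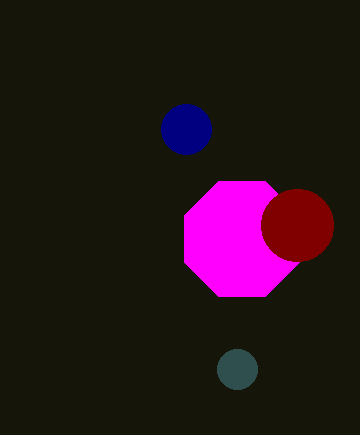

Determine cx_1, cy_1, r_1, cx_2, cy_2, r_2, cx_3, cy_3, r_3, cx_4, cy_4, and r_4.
cx_1 = 186; cy_1 = 129; r_1 = 25; cx_2 = 237; cy_2 = 369; r_2 = 20; cx_3 = 242; cy_3 = 239; r_3 = 62; cx_4 = 297; cy_4 = 225; r_4 = 36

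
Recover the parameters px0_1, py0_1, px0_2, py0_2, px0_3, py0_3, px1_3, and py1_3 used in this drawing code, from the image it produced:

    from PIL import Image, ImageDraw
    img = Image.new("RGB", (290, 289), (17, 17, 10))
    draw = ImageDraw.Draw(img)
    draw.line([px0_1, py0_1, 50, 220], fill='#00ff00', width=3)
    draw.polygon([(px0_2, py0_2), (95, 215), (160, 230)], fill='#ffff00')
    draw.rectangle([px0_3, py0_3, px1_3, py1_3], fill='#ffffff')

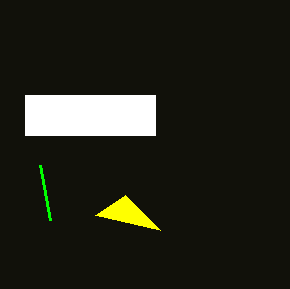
px0_1 = 40; py0_1 = 165; px0_2 = 125; py0_2 = 195; px0_3 = 25; py0_3 = 95; px1_3 = 155; py1_3 = 135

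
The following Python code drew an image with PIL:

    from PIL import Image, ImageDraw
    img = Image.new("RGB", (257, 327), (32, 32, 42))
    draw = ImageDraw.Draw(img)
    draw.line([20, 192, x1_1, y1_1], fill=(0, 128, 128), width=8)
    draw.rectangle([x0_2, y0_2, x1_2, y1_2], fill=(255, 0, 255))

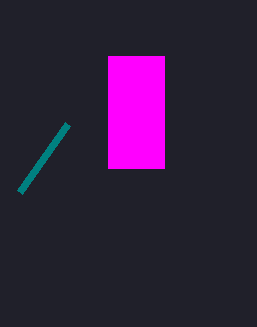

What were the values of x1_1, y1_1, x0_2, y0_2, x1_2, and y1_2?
x1_1 = 68
y1_1 = 124
x0_2 = 108
y0_2 = 56
x1_2 = 164
y1_2 = 168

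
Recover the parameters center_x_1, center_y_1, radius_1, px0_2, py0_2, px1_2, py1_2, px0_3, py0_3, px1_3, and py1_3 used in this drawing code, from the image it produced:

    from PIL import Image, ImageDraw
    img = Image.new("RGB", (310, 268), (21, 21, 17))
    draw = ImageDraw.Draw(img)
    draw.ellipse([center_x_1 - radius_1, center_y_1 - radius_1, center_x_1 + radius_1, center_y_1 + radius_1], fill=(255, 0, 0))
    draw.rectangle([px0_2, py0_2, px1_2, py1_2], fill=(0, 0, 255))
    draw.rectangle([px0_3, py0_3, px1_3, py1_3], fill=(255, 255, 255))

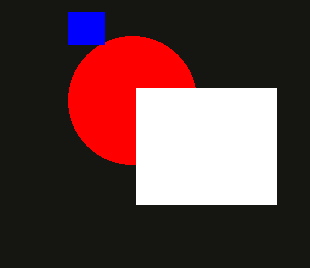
center_x_1 = 132
center_y_1 = 100
radius_1 = 64
px0_2 = 68
py0_2 = 12
px1_2 = 104
py1_2 = 44
px0_3 = 136
py0_3 = 88
px1_3 = 276
py1_3 = 204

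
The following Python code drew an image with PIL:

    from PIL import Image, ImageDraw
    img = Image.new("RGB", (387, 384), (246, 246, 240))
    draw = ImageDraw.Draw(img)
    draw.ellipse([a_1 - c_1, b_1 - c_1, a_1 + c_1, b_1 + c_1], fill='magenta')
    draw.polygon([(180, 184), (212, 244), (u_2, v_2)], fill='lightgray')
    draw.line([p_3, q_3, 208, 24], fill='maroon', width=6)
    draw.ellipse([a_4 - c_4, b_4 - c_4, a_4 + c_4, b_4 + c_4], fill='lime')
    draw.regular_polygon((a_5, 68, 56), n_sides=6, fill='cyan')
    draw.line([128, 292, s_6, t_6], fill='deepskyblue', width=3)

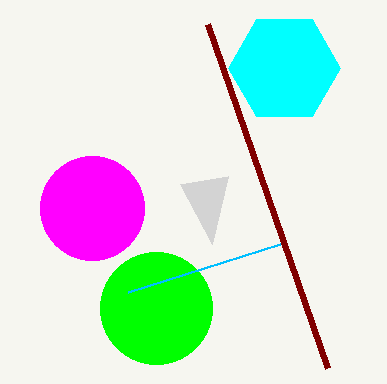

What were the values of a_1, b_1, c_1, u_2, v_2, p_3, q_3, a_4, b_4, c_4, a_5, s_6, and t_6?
a_1 = 92, b_1 = 208, c_1 = 52, u_2 = 228, v_2 = 176, p_3 = 328, q_3 = 368, a_4 = 156, b_4 = 308, c_4 = 56, a_5 = 284, s_6 = 280, t_6 = 244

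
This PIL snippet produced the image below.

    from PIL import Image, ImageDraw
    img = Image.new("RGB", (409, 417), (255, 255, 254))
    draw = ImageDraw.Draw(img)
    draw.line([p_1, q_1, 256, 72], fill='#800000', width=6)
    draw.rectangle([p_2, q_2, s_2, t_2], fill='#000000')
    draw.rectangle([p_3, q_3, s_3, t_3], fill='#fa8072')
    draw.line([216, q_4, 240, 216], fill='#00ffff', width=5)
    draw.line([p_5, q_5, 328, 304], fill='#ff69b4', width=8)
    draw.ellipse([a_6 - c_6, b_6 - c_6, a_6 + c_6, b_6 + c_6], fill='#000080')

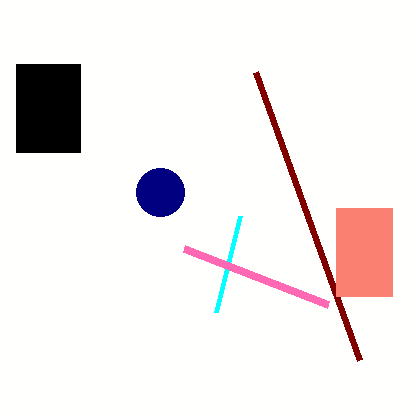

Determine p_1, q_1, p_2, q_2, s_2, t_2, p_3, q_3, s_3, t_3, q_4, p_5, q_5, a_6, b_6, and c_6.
p_1 = 360; q_1 = 360; p_2 = 16; q_2 = 64; s_2 = 80; t_2 = 152; p_3 = 336; q_3 = 208; s_3 = 392; t_3 = 296; q_4 = 312; p_5 = 184; q_5 = 248; a_6 = 160; b_6 = 192; c_6 = 24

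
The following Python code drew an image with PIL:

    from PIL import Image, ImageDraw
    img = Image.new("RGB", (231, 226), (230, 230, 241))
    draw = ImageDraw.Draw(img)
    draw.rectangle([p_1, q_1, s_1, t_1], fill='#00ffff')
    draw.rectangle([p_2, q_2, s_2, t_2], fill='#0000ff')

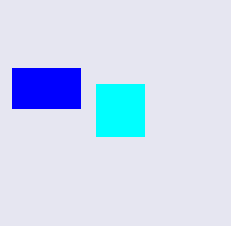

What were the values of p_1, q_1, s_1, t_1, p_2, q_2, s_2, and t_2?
p_1 = 96, q_1 = 84, s_1 = 144, t_1 = 136, p_2 = 12, q_2 = 68, s_2 = 80, t_2 = 108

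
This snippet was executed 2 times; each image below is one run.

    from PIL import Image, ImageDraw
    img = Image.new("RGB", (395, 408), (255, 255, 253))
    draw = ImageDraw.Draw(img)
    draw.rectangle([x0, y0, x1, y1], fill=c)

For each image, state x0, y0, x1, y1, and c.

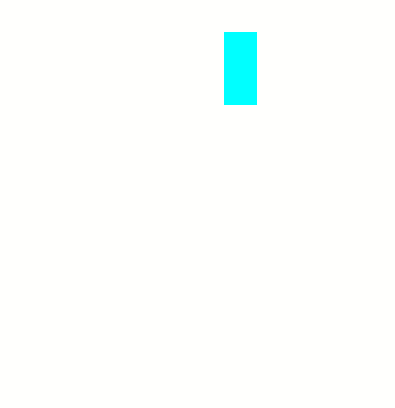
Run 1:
x0 = 224; y0 = 32; x1 = 256; y1 = 104; c = 'cyan'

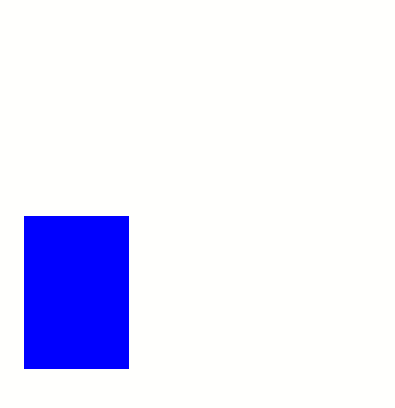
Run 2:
x0 = 24
y0 = 216
x1 = 128
y1 = 368
c = 'blue'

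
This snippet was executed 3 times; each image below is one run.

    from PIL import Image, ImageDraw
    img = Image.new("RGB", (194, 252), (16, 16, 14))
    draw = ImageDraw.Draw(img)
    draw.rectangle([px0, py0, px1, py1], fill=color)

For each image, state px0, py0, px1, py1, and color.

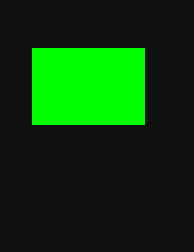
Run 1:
px0 = 32; py0 = 48; px1 = 144; py1 = 124; color = 'lime'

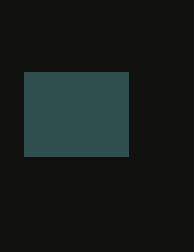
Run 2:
px0 = 24
py0 = 72
px1 = 128
py1 = 156
color = 'darkslategray'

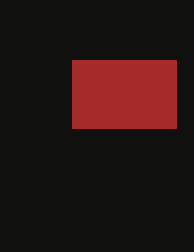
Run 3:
px0 = 72
py0 = 60
px1 = 176
py1 = 128
color = 'brown'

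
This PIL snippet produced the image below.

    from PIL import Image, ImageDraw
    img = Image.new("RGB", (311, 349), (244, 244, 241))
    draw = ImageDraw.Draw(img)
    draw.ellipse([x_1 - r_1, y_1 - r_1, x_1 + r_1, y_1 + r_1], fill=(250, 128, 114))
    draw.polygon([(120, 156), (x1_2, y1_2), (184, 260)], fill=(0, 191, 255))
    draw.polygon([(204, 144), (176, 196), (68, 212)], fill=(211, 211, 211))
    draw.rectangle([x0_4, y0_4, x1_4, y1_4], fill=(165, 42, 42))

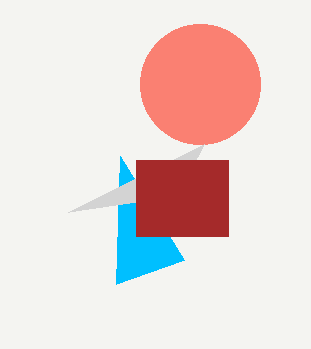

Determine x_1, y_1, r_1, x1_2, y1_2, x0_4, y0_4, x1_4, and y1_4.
x_1 = 200
y_1 = 84
r_1 = 60
x1_2 = 116
y1_2 = 284
x0_4 = 136
y0_4 = 160
x1_4 = 228
y1_4 = 236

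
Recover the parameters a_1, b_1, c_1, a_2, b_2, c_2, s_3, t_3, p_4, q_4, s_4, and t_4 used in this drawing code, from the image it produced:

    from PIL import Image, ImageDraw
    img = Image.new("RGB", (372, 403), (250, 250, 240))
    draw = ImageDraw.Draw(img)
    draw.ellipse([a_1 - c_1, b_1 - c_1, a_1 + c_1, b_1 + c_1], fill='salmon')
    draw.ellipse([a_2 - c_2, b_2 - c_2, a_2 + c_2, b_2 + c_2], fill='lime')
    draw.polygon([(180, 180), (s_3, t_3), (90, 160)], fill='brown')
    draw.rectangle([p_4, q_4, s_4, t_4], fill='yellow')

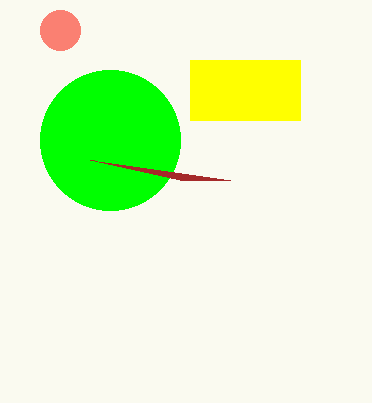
a_1 = 60
b_1 = 30
c_1 = 20
a_2 = 110
b_2 = 140
c_2 = 70
s_3 = 230
t_3 = 180
p_4 = 190
q_4 = 60
s_4 = 300
t_4 = 120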